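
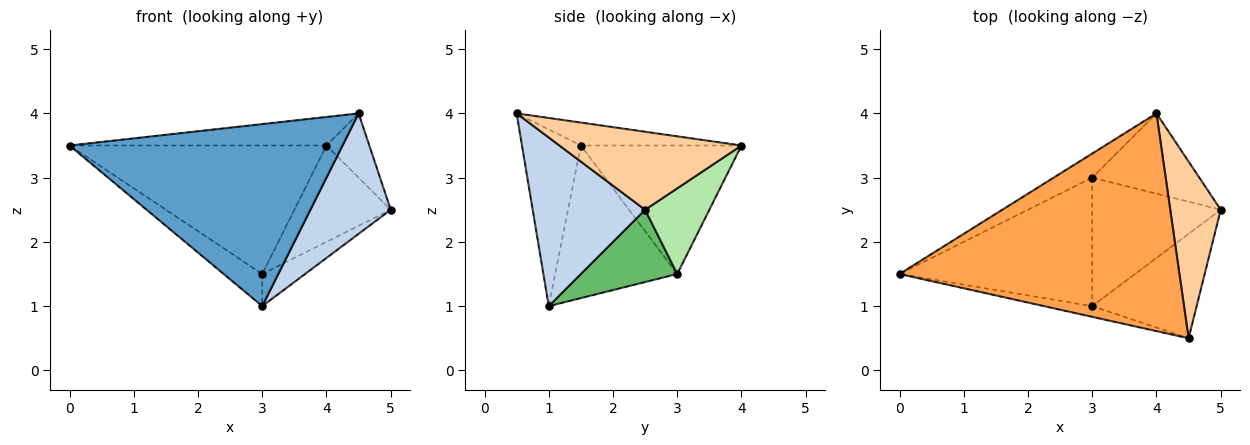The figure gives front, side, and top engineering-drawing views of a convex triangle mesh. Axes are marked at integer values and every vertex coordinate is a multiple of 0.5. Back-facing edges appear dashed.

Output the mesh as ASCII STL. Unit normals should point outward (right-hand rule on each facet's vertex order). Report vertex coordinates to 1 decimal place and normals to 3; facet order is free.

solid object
 facet normal -0.210 -0.976 -0.057
  outer loop
   vertex 3.0 1.0 1.0
   vertex 4.5 0.5 4.0
   vertex 0.0 1.5 3.5
  endloop
 endfacet
 facet normal 0.727 -0.519 -0.450
  outer loop
   vertex 3.0 1.0 1.0
   vertex 5.0 2.5 2.5
   vertex 4.5 0.5 4.0
  endloop
 endfacet
 facet normal -0.081 0.130 0.988
  outer loop
   vertex 4.0 4.0 3.5
   vertex 0.0 1.5 3.5
   vertex 4.5 0.5 4.0
  endloop
 endfacet
 facet normal 0.824 0.194 0.533
  outer loop
   vertex 4.0 4.0 3.5
   vertex 4.5 0.5 4.0
   vertex 5.0 2.5 2.5
  endloop
 endfacet
 facet normal 0.479 0.213 -0.852
  outer loop
   vertex 3.0 3.0 1.5
   vertex 5.0 2.5 2.5
   vertex 3.0 1.0 1.0
  endloop
 endfacet
 facet normal 0.456 0.684 -0.570
  outer loop
   vertex 3.0 3.0 1.5
   vertex 4.0 4.0 3.5
   vertex 5.0 2.5 2.5
  endloop
 endfacet
 facet normal -0.609 0.192 -0.769
  outer loop
   vertex 3.0 3.0 1.5
   vertex 3.0 1.0 1.0
   vertex 0.0 1.5 3.5
  endloop
 endfacet
 facet normal -0.523 0.837 -0.157
  outer loop
   vertex 3.0 3.0 1.5
   vertex 0.0 1.5 3.5
   vertex 4.0 4.0 3.5
  endloop
 endfacet
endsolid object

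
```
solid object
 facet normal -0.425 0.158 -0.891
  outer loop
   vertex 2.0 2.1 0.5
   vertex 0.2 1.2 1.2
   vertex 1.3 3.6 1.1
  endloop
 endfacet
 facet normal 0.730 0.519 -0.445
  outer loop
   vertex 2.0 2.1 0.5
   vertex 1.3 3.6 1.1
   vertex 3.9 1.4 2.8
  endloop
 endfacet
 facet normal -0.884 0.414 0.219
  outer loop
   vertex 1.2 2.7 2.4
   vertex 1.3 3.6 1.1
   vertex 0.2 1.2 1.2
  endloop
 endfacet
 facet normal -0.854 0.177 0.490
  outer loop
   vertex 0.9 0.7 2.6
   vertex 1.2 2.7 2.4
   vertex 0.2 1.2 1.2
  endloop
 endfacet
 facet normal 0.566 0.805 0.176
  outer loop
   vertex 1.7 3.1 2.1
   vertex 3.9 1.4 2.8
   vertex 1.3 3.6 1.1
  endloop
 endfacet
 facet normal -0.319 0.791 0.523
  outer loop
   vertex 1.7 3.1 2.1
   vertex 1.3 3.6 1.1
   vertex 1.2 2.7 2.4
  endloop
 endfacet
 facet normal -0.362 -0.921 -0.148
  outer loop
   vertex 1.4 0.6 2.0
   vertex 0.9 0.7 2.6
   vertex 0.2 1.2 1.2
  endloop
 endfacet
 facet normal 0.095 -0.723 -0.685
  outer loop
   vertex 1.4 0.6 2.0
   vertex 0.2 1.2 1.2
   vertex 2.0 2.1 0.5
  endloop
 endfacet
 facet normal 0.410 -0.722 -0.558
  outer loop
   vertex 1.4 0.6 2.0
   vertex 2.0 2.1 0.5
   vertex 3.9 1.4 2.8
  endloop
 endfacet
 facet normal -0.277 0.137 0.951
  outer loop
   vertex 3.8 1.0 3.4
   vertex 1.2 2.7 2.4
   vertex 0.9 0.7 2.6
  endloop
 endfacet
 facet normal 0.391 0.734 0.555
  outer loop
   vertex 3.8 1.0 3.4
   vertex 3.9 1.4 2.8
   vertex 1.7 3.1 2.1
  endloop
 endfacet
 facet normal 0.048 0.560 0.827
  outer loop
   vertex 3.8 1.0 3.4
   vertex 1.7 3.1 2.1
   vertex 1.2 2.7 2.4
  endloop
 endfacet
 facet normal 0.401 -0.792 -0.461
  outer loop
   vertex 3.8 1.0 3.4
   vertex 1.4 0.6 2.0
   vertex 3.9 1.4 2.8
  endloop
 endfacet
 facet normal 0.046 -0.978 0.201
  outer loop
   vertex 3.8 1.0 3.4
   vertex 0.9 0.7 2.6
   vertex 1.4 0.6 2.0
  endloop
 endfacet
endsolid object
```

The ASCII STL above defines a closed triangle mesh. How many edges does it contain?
21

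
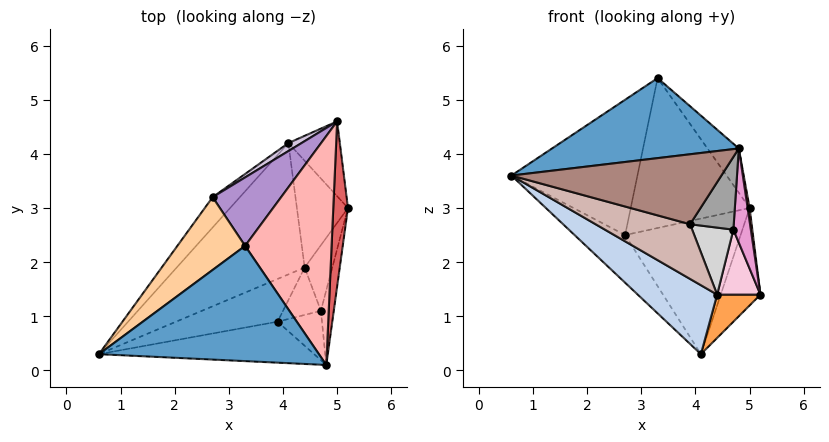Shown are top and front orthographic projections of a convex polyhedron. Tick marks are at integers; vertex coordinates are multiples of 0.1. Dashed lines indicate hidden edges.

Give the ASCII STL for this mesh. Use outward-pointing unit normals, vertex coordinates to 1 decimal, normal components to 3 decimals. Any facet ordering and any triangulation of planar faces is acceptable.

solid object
 facet normal -0.124 -0.566 0.815
  outer loop
   vertex 3.3 2.3 5.4
   vertex 0.6 0.3 3.6
   vertex 4.8 0.1 4.1
  endloop
 endfacet
 facet normal -0.302 -0.443 -0.844
  outer loop
   vertex 4.4 1.9 1.4
   vertex 0.6 0.3 3.6
   vertex 4.1 4.2 0.3
  endloop
 endfacet
 facet normal 0.459 -0.334 -0.823
  outer loop
   vertex 4.4 1.9 1.4
   vertex 4.1 4.2 0.3
   vertex 5.2 3.0 1.4
  endloop
 endfacet
 facet normal -0.696 0.633 0.340
  outer loop
   vertex 2.7 3.2 2.5
   vertex 0.6 0.3 3.6
   vertex 3.3 2.3 5.4
  endloop
 endfacet
 facet normal -0.823 0.480 -0.305
  outer loop
   vertex 2.7 3.2 2.5
   vertex 4.1 4.2 0.3
   vertex 0.6 0.3 3.6
  endloop
 endfacet
 facet normal 0.828 0.445 -0.342
  outer loop
   vertex 5.0 4.6 3.0
   vertex 5.2 3.0 1.4
   vertex 4.1 4.2 0.3
  endloop
 endfacet
 facet normal 0.991 -0.011 0.135
  outer loop
   vertex 5.0 4.6 3.0
   vertex 4.8 0.1 4.1
   vertex 5.2 3.0 1.4
  endloop
 endfacet
 facet normal 0.749 0.126 0.651
  outer loop
   vertex 5.0 4.6 3.0
   vertex 3.3 2.3 5.4
   vertex 4.8 0.1 4.1
  endloop
 endfacet
 facet normal -0.541 0.765 0.349
  outer loop
   vertex 5.0 4.6 3.0
   vertex 2.7 3.2 2.5
   vertex 3.3 2.3 5.4
  endloop
 endfacet
 facet normal -0.527 0.848 0.050
  outer loop
   vertex 5.0 4.6 3.0
   vertex 4.1 4.2 0.3
   vertex 2.7 3.2 2.5
  endloop
 endfacet
 facet normal 0.019 -0.863 -0.505
  outer loop
   vertex 3.9 0.9 2.7
   vertex 4.8 0.1 4.1
   vertex 0.6 0.3 3.6
  endloop
 endfacet
 facet normal -0.025 -0.788 -0.615
  outer loop
   vertex 3.9 0.9 2.7
   vertex 0.6 0.3 3.6
   vertex 4.4 1.9 1.4
  endloop
 endfacet
 facet normal 0.830 -0.437 -0.347
  outer loop
   vertex 4.7 1.1 2.6
   vertex 5.2 3.0 1.4
   vertex 4.8 0.1 4.1
  endloop
 endfacet
 facet normal 0.695 -0.506 -0.511
  outer loop
   vertex 4.7 1.1 2.6
   vertex 4.4 1.9 1.4
   vertex 5.2 3.0 1.4
  endloop
 endfacet
 facet normal 0.136 -0.820 -0.556
  outer loop
   vertex 4.7 1.1 2.6
   vertex 4.8 0.1 4.1
   vertex 3.9 0.9 2.7
  endloop
 endfacet
 facet normal 0.131 -0.809 -0.572
  outer loop
   vertex 4.7 1.1 2.6
   vertex 3.9 0.9 2.7
   vertex 4.4 1.9 1.4
  endloop
 endfacet
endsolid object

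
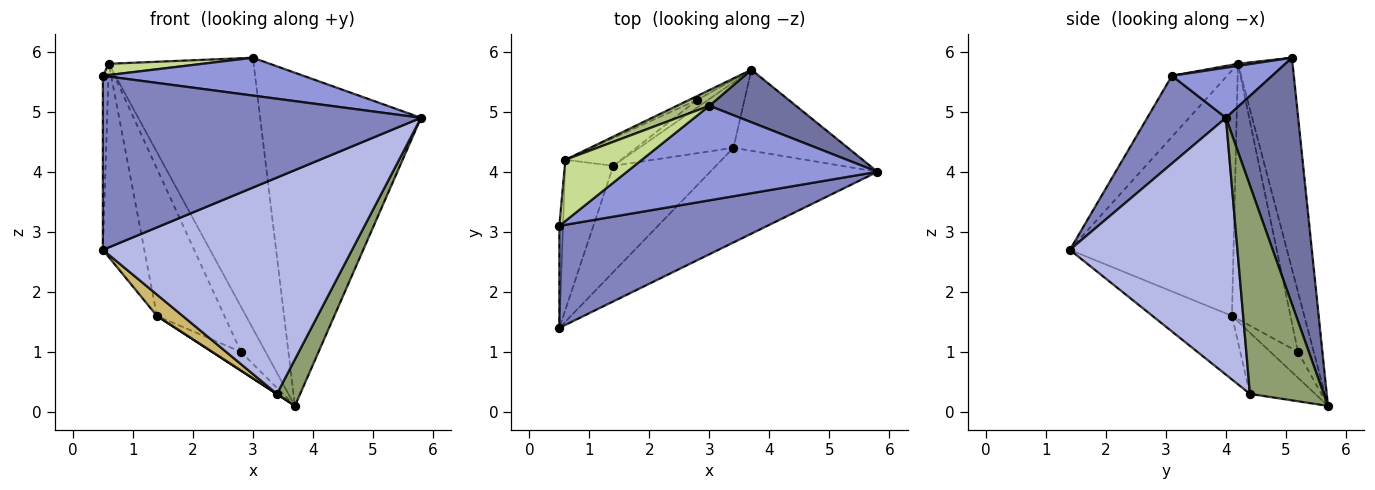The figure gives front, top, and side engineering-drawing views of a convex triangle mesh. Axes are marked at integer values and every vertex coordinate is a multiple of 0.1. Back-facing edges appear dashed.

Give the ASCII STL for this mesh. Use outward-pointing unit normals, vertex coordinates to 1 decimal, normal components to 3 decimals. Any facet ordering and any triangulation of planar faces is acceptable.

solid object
 facet normal 0.406 0.903 0.142
  outer loop
   vertex 3.0 5.1 5.9
   vertex 5.8 4.0 4.9
   vertex 3.7 5.7 0.1
  endloop
 endfacet
 facet normal 0.209 -0.844 0.495
  outer loop
   vertex 0.5 3.1 5.6
   vertex 0.5 1.4 2.7
   vertex 5.8 4.0 4.9
  endloop
 endfacet
 facet normal 0.183 -0.365 0.913
  outer loop
   vertex 0.5 3.1 5.6
   vertex 5.8 4.0 4.9
   vertex 3.0 5.1 5.9
  endloop
 endfacet
 facet normal 0.524 -0.780 -0.341
  outer loop
   vertex 3.4 4.4 0.3
   vertex 5.8 4.0 4.9
   vertex 0.5 1.4 2.7
  endloop
 endfacet
 facet normal 0.845 -0.266 -0.464
  outer loop
   vertex 3.4 4.4 0.3
   vertex 3.7 5.7 0.1
   vertex 5.8 4.0 4.9
  endloop
 endfacet
 facet normal -0.353 0.934 0.054
  outer loop
   vertex 0.6 4.2 5.8
   vertex 3.0 5.1 5.9
   vertex 3.7 5.7 0.1
  endloop
 endfacet
 facet normal 0.027 -0.181 0.983
  outer loop
   vertex 0.6 4.2 5.8
   vertex 0.5 3.1 5.6
   vertex 3.0 5.1 5.9
  endloop
 endfacet
 facet normal -0.993 0.101 -0.059
  outer loop
   vertex 0.6 4.2 5.8
   vertex 0.5 1.4 2.7
   vertex 0.5 3.1 5.6
  endloop
 endfacet
 facet normal -0.952 0.241 -0.187
  outer loop
   vertex 1.4 4.1 1.6
   vertex 0.5 1.4 2.7
   vertex 0.6 4.2 5.8
  endloop
 endfacet
 facet normal -0.519 -0.168 -0.838
  outer loop
   vertex 1.4 4.1 1.6
   vertex 3.4 4.4 0.3
   vertex 0.5 1.4 2.7
  endloop
 endfacet
 facet normal -0.545 -0.003 -0.839
  outer loop
   vertex 1.4 4.1 1.6
   vertex 3.7 5.7 0.1
   vertex 3.4 4.4 0.3
  endloop
 endfacet
 facet normal -0.538 0.840 -0.072
  outer loop
   vertex 2.8 5.2 1.0
   vertex 0.6 4.2 5.8
   vertex 3.7 5.7 0.1
  endloop
 endfacet
 facet normal -0.664 0.693 -0.279
  outer loop
   vertex 2.8 5.2 1.0
   vertex 3.7 5.7 0.1
   vertex 1.4 4.1 1.6
  endloop
 endfacet
 facet normal -0.648 0.748 -0.141
  outer loop
   vertex 2.8 5.2 1.0
   vertex 1.4 4.1 1.6
   vertex 0.6 4.2 5.8
  endloop
 endfacet
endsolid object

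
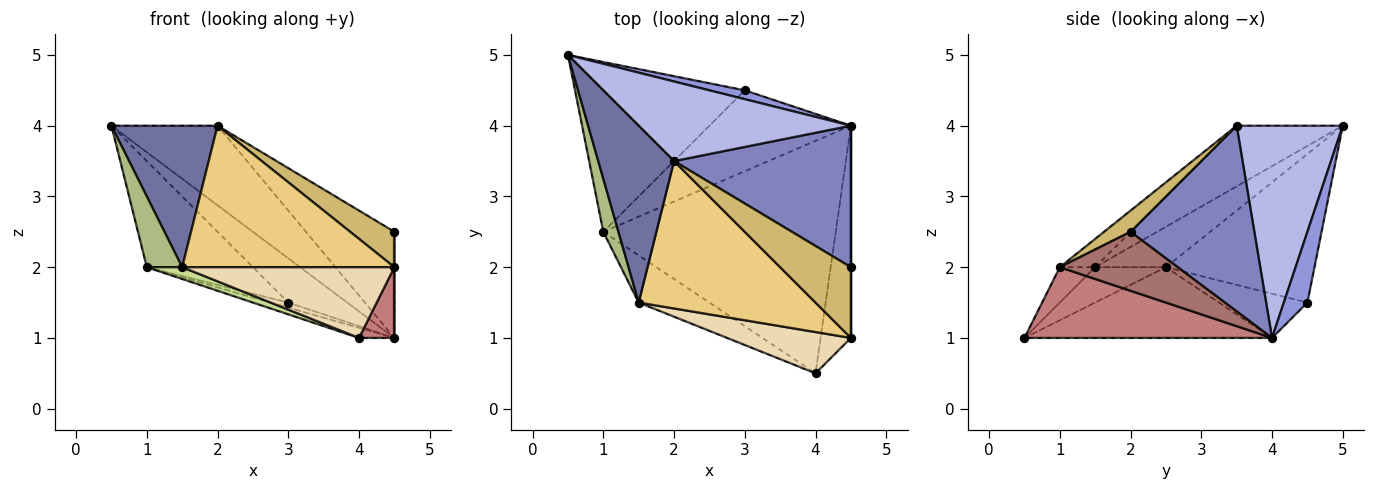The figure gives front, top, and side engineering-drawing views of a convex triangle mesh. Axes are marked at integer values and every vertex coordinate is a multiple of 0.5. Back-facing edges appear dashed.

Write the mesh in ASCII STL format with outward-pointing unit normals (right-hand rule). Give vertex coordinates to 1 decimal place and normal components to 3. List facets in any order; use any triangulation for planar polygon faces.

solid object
 facet normal -0.530 -0.530 0.662
  outer loop
   vertex 1.5 1.5 2.0
   vertex 2.0 3.5 4.0
   vertex 0.5 5.0 4.0
  endloop
 endfacet
 facet normal 0.643 0.459 0.613
  outer loop
   vertex 4.5 4.0 1.0
   vertex 2.0 3.5 4.0
   vertex 4.5 2.0 2.5
  endloop
 endfacet
 facet normal 0.365 0.913 0.183
  outer loop
   vertex 4.5 4.0 1.0
   vertex 3.0 4.5 1.5
   vertex 0.5 5.0 4.0
  endloop
 endfacet
 facet normal 0.577 0.577 0.577
  outer loop
   vertex 4.5 4.0 1.0
   vertex 0.5 5.0 4.0
   vertex 2.0 3.5 4.0
  endloop
 endfacet
 facet normal -0.596 0.426 -0.681
  outer loop
   vertex 1.0 2.5 2.0
   vertex 0.5 5.0 4.0
   vertex 3.0 4.5 1.5
  endloop
 endfacet
 facet normal -0.848 -0.424 0.318
  outer loop
   vertex 1.0 2.5 2.0
   vertex 1.5 1.5 2.0
   vertex 0.5 5.0 4.0
  endloop
 endfacet
 facet normal -0.436 -0.218 -0.873
  outer loop
   vertex 1.0 2.5 2.0
   vertex 4.0 0.5 1.0
   vertex 1.5 1.5 2.0
  endloop
 endfacet
 facet normal -0.291 0.042 -0.956
  outer loop
   vertex 1.0 2.5 2.0
   vertex 4.5 4.0 1.0
   vertex 4.0 0.5 1.0
  endloop
 endfacet
 facet normal -0.298 0.060 -0.953
  outer loop
   vertex 1.0 2.5 2.0
   vertex 3.0 4.5 1.5
   vertex 4.5 4.0 1.0
  endloop
 endfacet
 facet normal 0.259 -0.432 0.864
  outer loop
   vertex 4.5 1.0 2.0
   vertex 4.5 2.0 2.5
   vertex 2.0 3.5 4.0
  endloop
 endfacet
 facet normal -0.115 -0.688 0.717
  outer loop
   vertex 4.5 1.0 2.0
   vertex 2.0 3.5 4.0
   vertex 1.5 1.5 2.0
  endloop
 endfacet
 facet normal -0.142 -0.855 0.499
  outer loop
   vertex 4.5 1.0 2.0
   vertex 1.5 1.5 2.0
   vertex 4.0 0.5 1.0
  endloop
 endfacet
 facet normal 1.000 0.000 0.000
  outer loop
   vertex 4.5 1.0 2.0
   vertex 4.5 4.0 1.0
   vertex 4.5 2.0 2.5
  endloop
 endfacet
 facet normal 0.911 -0.130 -0.391
  outer loop
   vertex 4.5 1.0 2.0
   vertex 4.0 0.5 1.0
   vertex 4.5 4.0 1.0
  endloop
 endfacet
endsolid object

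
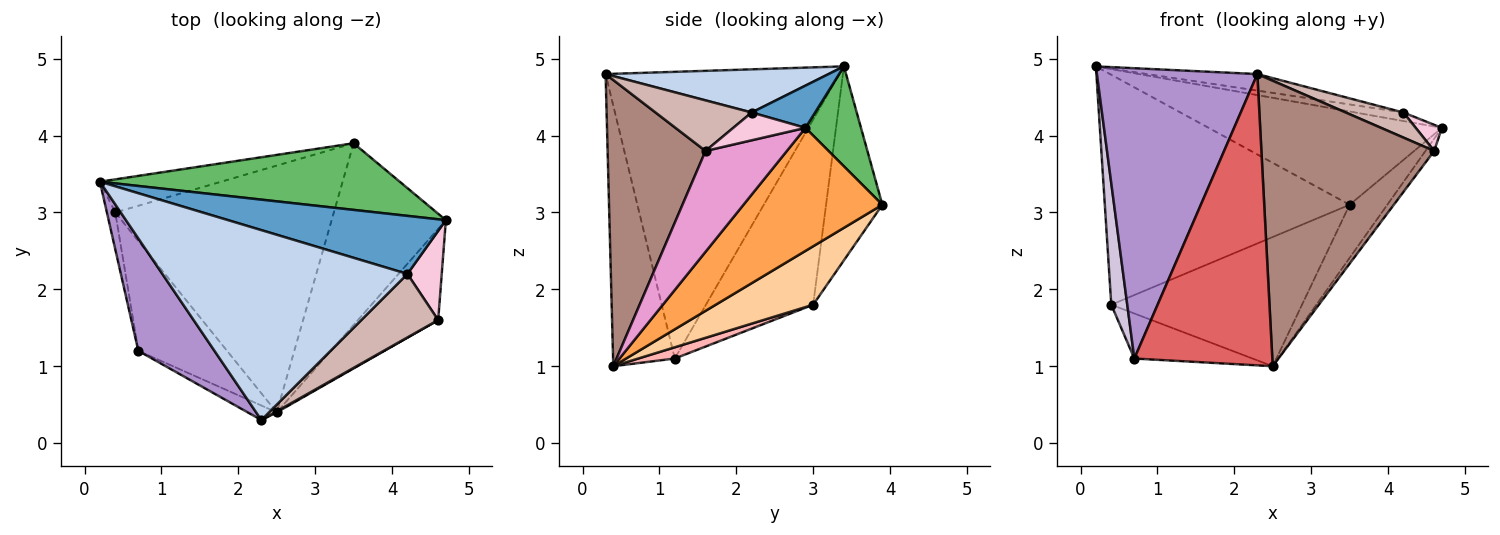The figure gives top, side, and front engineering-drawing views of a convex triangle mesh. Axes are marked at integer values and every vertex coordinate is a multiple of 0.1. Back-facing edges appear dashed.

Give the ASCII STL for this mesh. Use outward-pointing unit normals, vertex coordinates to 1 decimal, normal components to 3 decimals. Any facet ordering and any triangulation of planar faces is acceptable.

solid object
 facet normal 0.189 0.143 0.972
  outer loop
   vertex 4.2 2.2 4.3
   vertex 4.7 2.9 4.1
   vertex 0.2 3.4 4.9
  endloop
 endfacet
 facet normal 0.173 0.085 0.981
  outer loop
   vertex 4.2 2.2 4.3
   vertex 0.2 3.4 4.9
   vertex 2.3 0.3 4.8
  endloop
 endfacet
 facet normal 0.719 0.195 -0.667
  outer loop
   vertex 3.5 3.9 3.1
   vertex 4.7 2.9 4.1
   vertex 2.5 0.4 1.0
  endloop
 endfacet
 facet normal 0.230 0.451 -0.862
  outer loop
   vertex 3.5 3.9 3.1
   vertex 2.5 0.4 1.0
   vertex 0.4 3.0 1.8
  endloop
 endfacet
 facet normal 0.190 0.799 0.571
  outer loop
   vertex 3.5 3.9 3.1
   vertex 0.2 3.4 4.9
   vertex 4.7 2.9 4.1
  endloop
 endfacet
 facet normal -0.222 0.965 -0.139
  outer loop
   vertex 3.5 3.9 3.1
   vertex 0.4 3.0 1.8
   vertex 0.2 3.4 4.9
  endloop
 endfacet
 facet normal -0.408 -0.912 -0.045
  outer loop
   vertex 0.7 1.2 1.1
   vertex 2.5 0.4 1.0
   vertex 2.3 0.3 4.8
  endloop
 endfacet
 facet normal 0.116 0.377 -0.919
  outer loop
   vertex 0.7 1.2 1.1
   vertex 0.4 3.0 1.8
   vertex 2.5 0.4 1.0
  endloop
 endfacet
 facet normal -0.806 -0.553 0.214
  outer loop
   vertex 0.7 1.2 1.1
   vertex 2.3 0.3 4.8
   vertex 0.2 3.4 4.9
  endloop
 endfacet
 facet normal -0.988 -0.147 -0.045
  outer loop
   vertex 0.7 1.2 1.1
   vertex 0.2 3.4 4.9
   vertex 0.4 3.0 1.8
  endloop
 endfacet
 facet normal 0.493 -0.870 0.003
  outer loop
   vertex 4.6 1.6 3.8
   vertex 2.3 0.3 4.8
   vertex 2.5 0.4 1.0
  endloop
 endfacet
 facet normal 0.522 -0.313 0.793
  outer loop
   vertex 4.6 1.6 3.8
   vertex 4.2 2.2 4.3
   vertex 2.3 0.3 4.8
  endloop
 endfacet
 facet normal 0.780 0.083 -0.620
  outer loop
   vertex 4.6 1.6 3.8
   vertex 2.5 0.4 1.0
   vertex 4.7 2.9 4.1
  endloop
 endfacet
 facet normal 0.614 -0.222 0.758
  outer loop
   vertex 4.6 1.6 3.8
   vertex 4.7 2.9 4.1
   vertex 4.2 2.2 4.3
  endloop
 endfacet
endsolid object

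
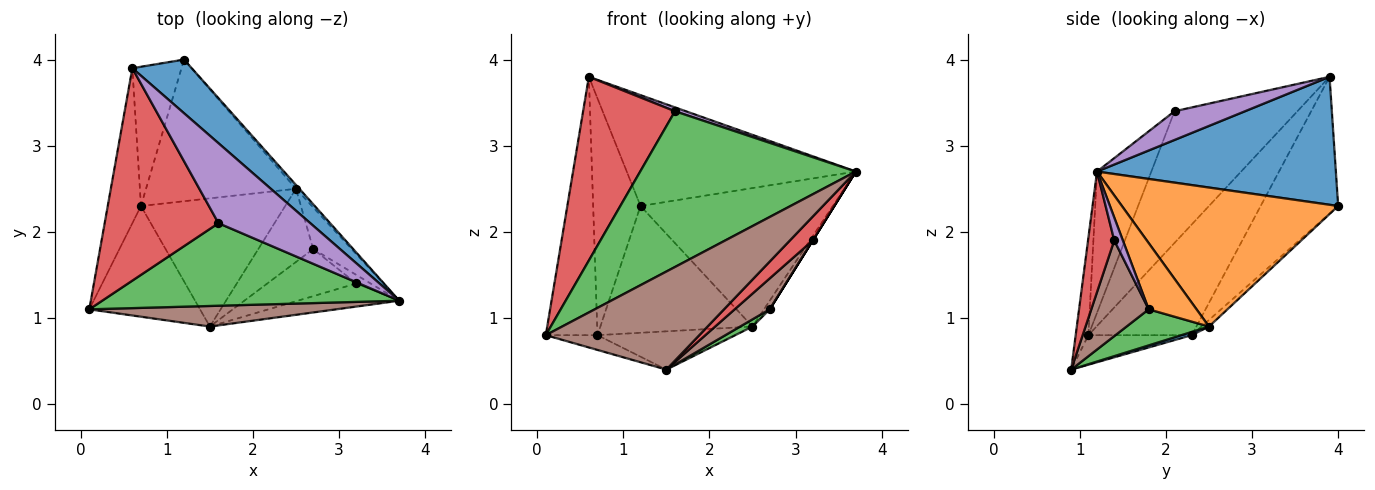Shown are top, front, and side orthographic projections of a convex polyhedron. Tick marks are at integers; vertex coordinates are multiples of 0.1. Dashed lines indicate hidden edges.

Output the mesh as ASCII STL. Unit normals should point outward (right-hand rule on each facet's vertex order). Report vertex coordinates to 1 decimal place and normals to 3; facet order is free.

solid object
 facet normal 0.684 0.656 0.318
  outer loop
   vertex 0.6 3.9 3.8
   vertex 3.7 1.2 2.7
   vertex 1.2 4.0 2.3
  endloop
 endfacet
 facet normal 0.747 0.664 -0.018
  outer loop
   vertex 2.5 2.5 0.9
   vertex 1.2 4.0 2.3
   vertex 3.7 1.2 2.7
  endloop
 endfacet
 facet normal -0.217 -0.862 0.457
  outer loop
   vertex 1.6 2.1 3.4
   vertex 0.1 1.1 0.8
   vertex 3.7 1.2 2.7
  endloop
 endfacet
 facet normal -0.658 -0.492 0.569
  outer loop
   vertex 1.6 2.1 3.4
   vertex 0.6 3.9 3.8
   vertex 0.1 1.1 0.8
  endloop
 endfacet
 facet normal 0.298 -0.046 0.953
  outer loop
   vertex 1.6 2.1 3.4
   vertex 3.7 1.2 2.7
   vertex 0.6 3.9 3.8
  endloop
 endfacet
 facet normal -0.081 -0.975 0.205
  outer loop
   vertex 1.5 0.9 0.4
   vertex 3.7 1.2 2.7
   vertex 0.1 1.1 0.8
  endloop
 endfacet
 facet normal -0.033 0.667 -0.745
  outer loop
   vertex 0.7 2.3 0.8
   vertex 1.2 4.0 2.3
   vertex 2.5 2.5 0.9
  endloop
 endfacet
 facet normal -0.864 0.432 -0.259
  outer loop
   vertex 0.7 2.3 0.8
   vertex 0.1 1.1 0.8
   vertex 0.6 3.9 3.8
  endloop
 endfacet
 facet normal -0.816 0.499 -0.293
  outer loop
   vertex 0.7 2.3 0.8
   vertex 0.6 3.9 3.8
   vertex 1.2 4.0 2.3
  endloop
 endfacet
 facet normal -0.256 0.128 -0.958
  outer loop
   vertex 0.7 2.3 0.8
   vertex 1.5 0.9 0.4
   vertex 0.1 1.1 0.8
  endloop
 endfacet
 facet normal 0.021 0.286 -0.958
  outer loop
   vertex 0.7 2.3 0.8
   vertex 2.5 2.5 0.9
   vertex 1.5 0.9 0.4
  endloop
 endfacet
 facet normal 0.860 0.103 -0.499
  outer loop
   vertex 2.7 1.8 1.1
   vertex 2.5 2.5 0.9
   vertex 3.7 1.2 2.7
  endloop
 endfacet
 facet normal 0.547 -0.082 -0.833
  outer loop
   vertex 2.7 1.8 1.1
   vertex 1.5 0.9 0.4
   vertex 2.5 2.5 0.9
  endloop
 endfacet
 facet normal 0.636 -0.554 -0.536
  outer loop
   vertex 3.2 1.4 1.9
   vertex 3.7 1.2 2.7
   vertex 1.5 0.9 0.4
  endloop
 endfacet
 facet normal 0.848 0.000 -0.530
  outer loop
   vertex 3.2 1.4 1.9
   vertex 2.7 1.8 1.1
   vertex 3.7 1.2 2.7
  endloop
 endfacet
 facet normal 0.669 -0.408 -0.622
  outer loop
   vertex 3.2 1.4 1.9
   vertex 1.5 0.9 0.4
   vertex 2.7 1.8 1.1
  endloop
 endfacet
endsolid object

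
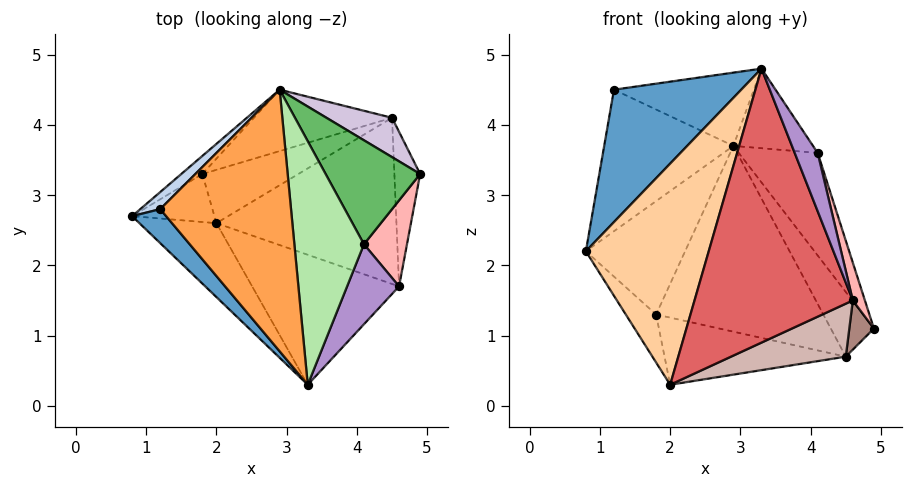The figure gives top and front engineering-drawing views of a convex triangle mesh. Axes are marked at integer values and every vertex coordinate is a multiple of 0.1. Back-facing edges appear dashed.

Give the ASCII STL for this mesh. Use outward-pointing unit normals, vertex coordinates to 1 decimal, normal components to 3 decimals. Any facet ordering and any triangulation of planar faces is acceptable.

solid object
 facet normal -0.765 -0.624 0.160
  outer loop
   vertex 1.2 2.8 4.5
   vertex 0.8 2.7 2.2
   vertex 3.3 0.3 4.8
  endloop
 endfacet
 facet normal -0.684 0.725 0.087
  outer loop
   vertex 1.2 2.8 4.5
   vertex 2.9 4.5 3.7
   vertex 0.8 2.7 2.2
  endloop
 endfacet
 facet normal 0.180 0.265 0.947
  outer loop
   vertex 1.2 2.8 4.5
   vertex 3.3 0.3 4.8
   vertex 2.9 4.5 3.7
  endloop
 endfacet
 facet normal -0.502 -0.820 -0.274
  outer loop
   vertex 2.0 2.6 0.3
   vertex 3.3 0.3 4.8
   vertex 0.8 2.7 2.2
  endloop
 endfacet
 facet normal 0.803 0.419 0.424
  outer loop
   vertex 4.1 2.3 3.6
   vertex 4.9 3.3 1.1
   vertex 2.9 4.5 3.7
  endloop
 endfacet
 facet normal 0.544 0.261 0.797
  outer loop
   vertex 4.1 2.3 3.6
   vertex 2.9 4.5 3.7
   vertex 3.3 0.3 4.8
  endloop
 endfacet
 facet normal -0.114 -0.898 -0.426
  outer loop
   vertex 4.6 1.7 1.5
   vertex 3.3 0.3 4.8
   vertex 2.0 2.6 0.3
  endloop
 endfacet
 facet normal 0.959 -0.114 0.261
  outer loop
   vertex 4.6 1.7 1.5
   vertex 4.9 3.3 1.1
   vertex 4.1 2.3 3.6
  endloop
 endfacet
 facet normal 0.937 -0.206 0.282
  outer loop
   vertex 4.6 1.7 1.5
   vertex 4.1 2.3 3.6
   vertex 3.3 0.3 4.8
  endloop
 endfacet
 facet normal 0.765 0.550 0.335
  outer loop
   vertex 4.5 4.1 0.7
   vertex 2.9 4.5 3.7
   vertex 4.9 3.3 1.1
  endloop
 endfacet
 facet normal 0.327 -0.286 -0.900
  outer loop
   vertex 4.5 4.1 0.7
   vertex 4.9 3.3 1.1
   vertex 4.6 1.7 1.5
  endloop
 endfacet
 facet normal 0.317 -0.288 -0.904
  outer loop
   vertex 4.5 4.1 0.7
   vertex 4.6 1.7 1.5
   vertex 2.0 2.6 0.3
  endloop
 endfacet
 facet normal -0.331 0.896 -0.296
  outer loop
   vertex 1.8 3.3 1.3
   vertex 2.9 4.5 3.7
   vertex 4.5 4.1 0.7
  endloop
 endfacet
 facet normal -0.347 0.734 -0.583
  outer loop
   vertex 1.8 3.3 1.3
   vertex 4.5 4.1 0.7
   vertex 2.0 2.6 0.3
  endloop
 endfacet
 facet normal -0.592 0.796 -0.127
  outer loop
   vertex 1.8 3.3 1.3
   vertex 0.8 2.7 2.2
   vertex 2.9 4.5 3.7
  endloop
 endfacet
 facet normal -0.728 0.485 -0.485
  outer loop
   vertex 1.8 3.3 1.3
   vertex 2.0 2.6 0.3
   vertex 0.8 2.7 2.2
  endloop
 endfacet
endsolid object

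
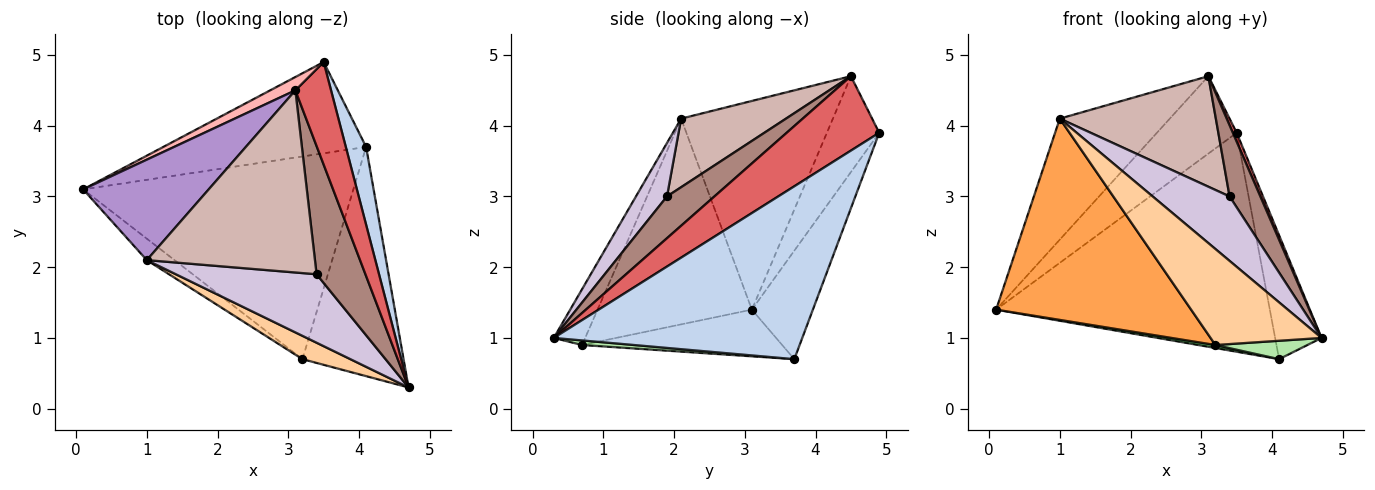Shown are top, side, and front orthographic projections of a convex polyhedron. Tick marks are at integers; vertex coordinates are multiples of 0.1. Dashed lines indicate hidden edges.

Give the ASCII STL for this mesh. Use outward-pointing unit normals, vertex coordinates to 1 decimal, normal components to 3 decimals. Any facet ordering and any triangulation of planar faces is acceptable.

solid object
 facet normal -0.202 0.904 -0.377
  outer loop
   vertex 4.1 3.7 0.7
   vertex 0.1 3.1 1.4
   vertex 3.5 4.9 3.9
  endloop
 endfacet
 facet normal 0.977 0.182 0.115
  outer loop
   vertex 4.1 3.7 0.7
   vertex 3.5 4.9 3.9
   vertex 4.7 0.3 1.0
  endloop
 endfacet
 facet normal -0.618 -0.781 -0.083
  outer loop
   vertex 3.2 0.7 0.9
   vertex 1.0 2.1 4.1
   vertex 0.1 3.1 1.4
  endloop
 endfacet
 facet normal -0.265 -0.937 0.228
  outer loop
   vertex 3.2 0.7 0.9
   vertex 4.7 0.3 1.0
   vertex 1.0 2.1 4.1
  endloop
 endfacet
 facet normal -0.170 -0.015 -0.985
  outer loop
   vertex 3.2 0.7 0.9
   vertex 0.1 3.1 1.4
   vertex 4.1 3.7 0.7
  endloop
 endfacet
 facet normal 0.045 -0.080 -0.996
  outer loop
   vertex 3.2 0.7 0.9
   vertex 4.1 3.7 0.7
   vertex 4.7 0.3 1.0
  endloop
 endfacet
 facet normal 0.901 -0.037 0.432
  outer loop
   vertex 3.1 4.5 4.7
   vertex 4.7 0.3 1.0
   vertex 3.5 4.9 3.9
  endloop
 endfacet
 facet normal -0.543 0.828 0.142
  outer loop
   vertex 3.1 4.5 4.7
   vertex 3.5 4.9 3.9
   vertex 0.1 3.1 1.4
  endloop
 endfacet
 facet normal -0.728 0.527 0.438
  outer loop
   vertex 3.1 4.5 4.7
   vertex 0.1 3.1 1.4
   vertex 1.0 2.1 4.1
  endloop
 endfacet
 facet normal 0.267 -0.661 0.702
  outer loop
   vertex 3.4 1.9 3.0
   vertex 1.0 2.1 4.1
   vertex 4.7 0.3 1.0
  endloop
 endfacet
 facet normal 0.599 -0.389 0.700
  outer loop
   vertex 3.4 1.9 3.0
   vertex 4.7 0.3 1.0
   vertex 3.1 4.5 4.7
  endloop
 endfacet
 facet normal 0.329 -0.490 0.807
  outer loop
   vertex 3.4 1.9 3.0
   vertex 3.1 4.5 4.7
   vertex 1.0 2.1 4.1
  endloop
 endfacet
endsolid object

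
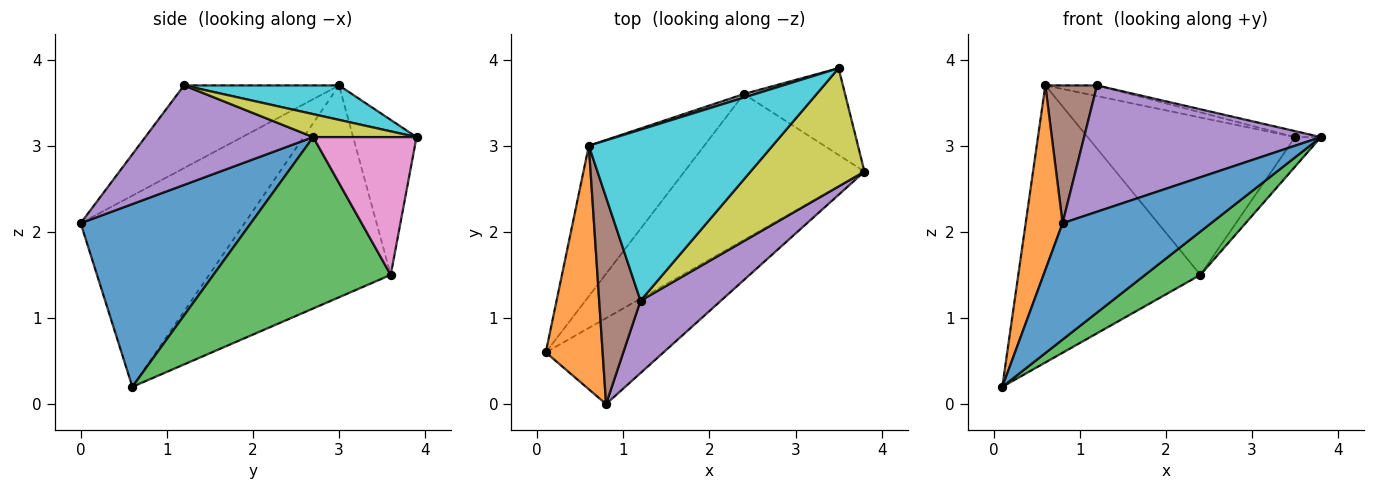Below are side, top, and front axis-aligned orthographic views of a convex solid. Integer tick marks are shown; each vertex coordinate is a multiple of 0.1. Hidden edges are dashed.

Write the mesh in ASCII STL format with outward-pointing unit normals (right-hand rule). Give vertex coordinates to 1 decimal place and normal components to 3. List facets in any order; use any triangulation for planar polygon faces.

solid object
 facet normal 0.678 -0.592 -0.437
  outer loop
   vertex 0.8 0.0 2.1
   vertex 0.1 0.6 0.2
   vertex 3.8 2.7 3.1
  endloop
 endfacet
 facet normal -0.937 -0.211 0.279
  outer loop
   vertex 0.8 0.0 2.1
   vertex 0.6 3.0 3.7
   vertex 0.1 0.6 0.2
  endloop
 endfacet
 facet normal 0.674 -0.210 -0.708
  outer loop
   vertex 2.4 3.6 1.5
   vertex 3.8 2.7 3.1
   vertex 0.1 0.6 0.2
  endloop
 endfacet
 facet normal -0.659 0.661 -0.359
  outer loop
   vertex 2.4 3.6 1.5
   vertex 0.1 0.6 0.2
   vertex 0.6 3.0 3.7
  endloop
 endfacet
 facet normal 0.524 -0.739 0.423
  outer loop
   vertex 1.2 1.2 3.7
   vertex 0.8 0.0 2.1
   vertex 3.8 2.7 3.1
  endloop
 endfacet
 facet normal -0.857 -0.286 0.429
  outer loop
   vertex 1.2 1.2 3.7
   vertex 0.6 3.0 3.7
   vertex 0.8 0.0 2.1
  endloop
 endfacet
 facet normal 0.790 0.198 -0.580
  outer loop
   vertex 3.5 3.9 3.1
   vertex 3.8 2.7 3.1
   vertex 2.4 3.6 1.5
  endloop
 endfacet
 facet normal -0.292 0.956 0.022
  outer loop
   vertex 3.5 3.9 3.1
   vertex 2.4 3.6 1.5
   vertex 0.6 3.0 3.7
  endloop
 endfacet
 facet normal 0.197 0.049 0.979
  outer loop
   vertex 3.5 3.9 3.1
   vertex 1.2 1.2 3.7
   vertex 3.8 2.7 3.1
  endloop
 endfacet
 facet normal 0.184 0.061 0.981
  outer loop
   vertex 3.5 3.9 3.1
   vertex 0.6 3.0 3.7
   vertex 1.2 1.2 3.7
  endloop
 endfacet
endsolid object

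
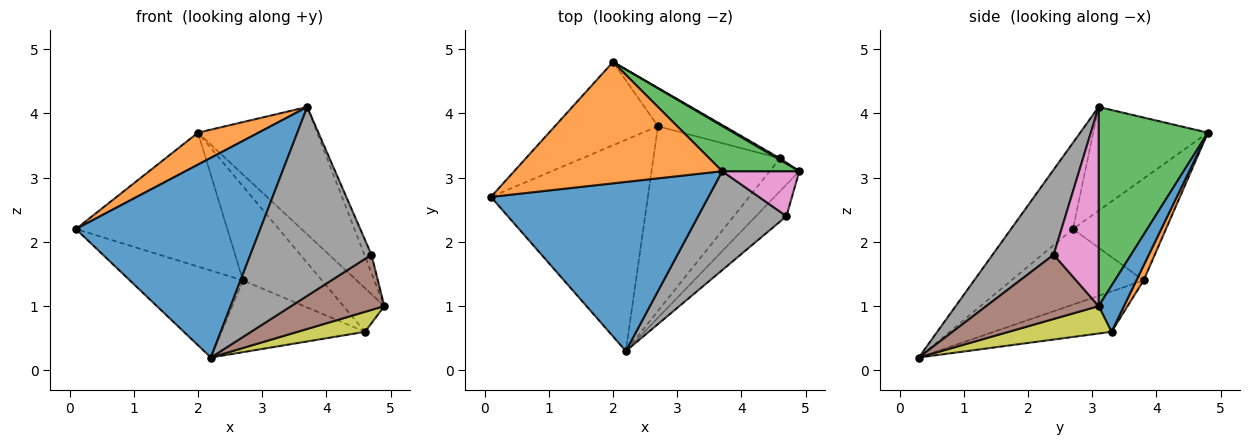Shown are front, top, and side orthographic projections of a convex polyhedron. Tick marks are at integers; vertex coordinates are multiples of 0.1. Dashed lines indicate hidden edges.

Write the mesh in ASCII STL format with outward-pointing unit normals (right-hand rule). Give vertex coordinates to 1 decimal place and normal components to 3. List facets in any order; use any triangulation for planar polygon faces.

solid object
 facet normal -0.248 -0.739 0.626
  outer loop
   vertex 3.7 3.1 4.1
   vertex 0.1 2.7 2.2
   vertex 2.2 0.3 0.2
  endloop
 endfacet
 facet normal -0.434 -0.229 0.871
  outer loop
   vertex 2.0 4.8 3.7
   vertex 0.1 2.7 2.2
   vertex 3.7 3.1 4.1
  endloop
 endfacet
 facet normal 0.654 0.713 0.253
  outer loop
   vertex 2.0 4.8 3.7
   vertex 3.7 3.1 4.1
   vertex 4.9 3.1 1.0
  endloop
 endfacet
 facet normal -0.407 0.348 -0.845
  outer loop
   vertex 2.7 3.8 1.4
   vertex 2.2 0.3 0.2
   vertex 0.1 2.7 2.2
  endloop
 endfacet
 facet normal -0.463 0.753 -0.468
  outer loop
   vertex 2.7 3.8 1.4
   vertex 0.1 2.7 2.2
   vertex 2.0 4.8 3.7
  endloop
 endfacet
 facet normal 0.723 -0.599 -0.344
  outer loop
   vertex 4.7 2.4 1.8
   vertex 2.2 0.3 0.2
   vertex 4.9 3.1 1.0
  endloop
 endfacet
 facet normal 0.923 0.145 0.357
  outer loop
   vertex 4.7 2.4 1.8
   vertex 4.9 3.1 1.0
   vertex 3.7 3.1 4.1
  endloop
 endfacet
 facet normal 0.408 -0.809 0.424
  outer loop
   vertex 4.7 2.4 1.8
   vertex 3.7 3.1 4.1
   vertex 2.2 0.3 0.2
  endloop
 endfacet
 facet normal 0.621 -0.408 -0.670
  outer loop
   vertex 4.6 3.3 0.6
   vertex 4.9 3.1 1.0
   vertex 2.2 0.3 0.2
  endloop
 endfacet
 facet normal -0.285 0.347 -0.894
  outer loop
   vertex 4.6 3.3 0.6
   vertex 2.2 0.3 0.2
   vertex 2.7 3.8 1.4
  endloop
 endfacet
 facet normal 0.526 0.850 0.030
  outer loop
   vertex 4.6 3.3 0.6
   vertex 2.0 4.8 3.7
   vertex 4.9 3.1 1.0
  endloop
 endfacet
 facet normal 0.085 0.923 -0.375
  outer loop
   vertex 4.6 3.3 0.6
   vertex 2.7 3.8 1.4
   vertex 2.0 4.8 3.7
  endloop
 endfacet
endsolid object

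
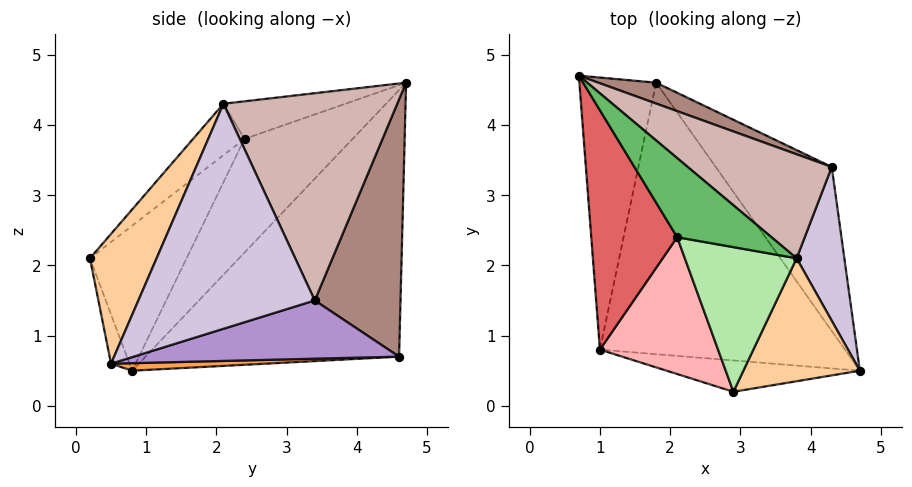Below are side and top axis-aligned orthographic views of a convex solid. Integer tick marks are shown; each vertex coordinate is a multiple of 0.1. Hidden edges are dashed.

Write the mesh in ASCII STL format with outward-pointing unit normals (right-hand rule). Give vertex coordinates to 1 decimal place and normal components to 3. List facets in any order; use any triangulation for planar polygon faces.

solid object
 facet normal -0.070 -0.959 -0.276
  outer loop
   vertex 2.9 0.2 2.1
   vertex 1.0 0.8 0.5
   vertex 4.7 0.5 0.6
  endloop
 endfacet
 facet normal -0.939 0.212 -0.270
  outer loop
   vertex 1.8 4.6 0.7
   vertex 1.0 0.8 0.5
   vertex 0.7 4.7 4.6
  endloop
 endfacet
 facet normal 0.031 0.046 -0.998
  outer loop
   vertex 1.8 4.6 0.7
   vertex 4.7 0.5 0.6
   vertex 1.0 0.8 0.5
  endloop
 endfacet
 facet normal 0.494 -0.748 0.444
  outer loop
   vertex 3.8 2.1 4.3
   vertex 2.9 0.2 2.1
   vertex 4.7 0.5 0.6
  endloop
 endfacet
 facet normal -0.324 -0.481 0.815
  outer loop
   vertex 2.1 2.4 3.8
   vertex 3.8 2.1 4.3
   vertex 0.7 4.7 4.6
  endloop
 endfacet
 facet normal -0.318 -0.649 0.691
  outer loop
   vertex 2.1 2.4 3.8
   vertex 2.9 0.2 2.1
   vertex 3.8 2.1 4.3
  endloop
 endfacet
 facet normal -0.655 -0.571 0.495
  outer loop
   vertex 2.1 2.4 3.8
   vertex 0.7 4.7 4.6
   vertex 1.0 0.8 0.5
  endloop
 endfacet
 facet normal -0.614 -0.610 0.501
  outer loop
   vertex 2.1 2.4 3.8
   vertex 1.0 0.8 0.5
   vertex 2.9 0.2 2.1
  endloop
 endfacet
 facet normal 0.425 0.321 -0.846
  outer loop
   vertex 4.3 3.4 1.5
   vertex 4.7 0.5 0.6
   vertex 1.8 4.6 0.7
  endloop
 endfacet
 facet normal 0.976 0.070 0.207
  outer loop
   vertex 4.3 3.4 1.5
   vertex 3.8 2.1 4.3
   vertex 4.7 0.5 0.6
  endloop
 endfacet
 facet normal 0.407 0.909 0.091
  outer loop
   vertex 4.3 3.4 1.5
   vertex 1.8 4.6 0.7
   vertex 0.7 4.7 4.6
  endloop
 endfacet
 facet normal 0.606 0.674 0.421
  outer loop
   vertex 4.3 3.4 1.5
   vertex 0.7 4.7 4.6
   vertex 3.8 2.1 4.3
  endloop
 endfacet
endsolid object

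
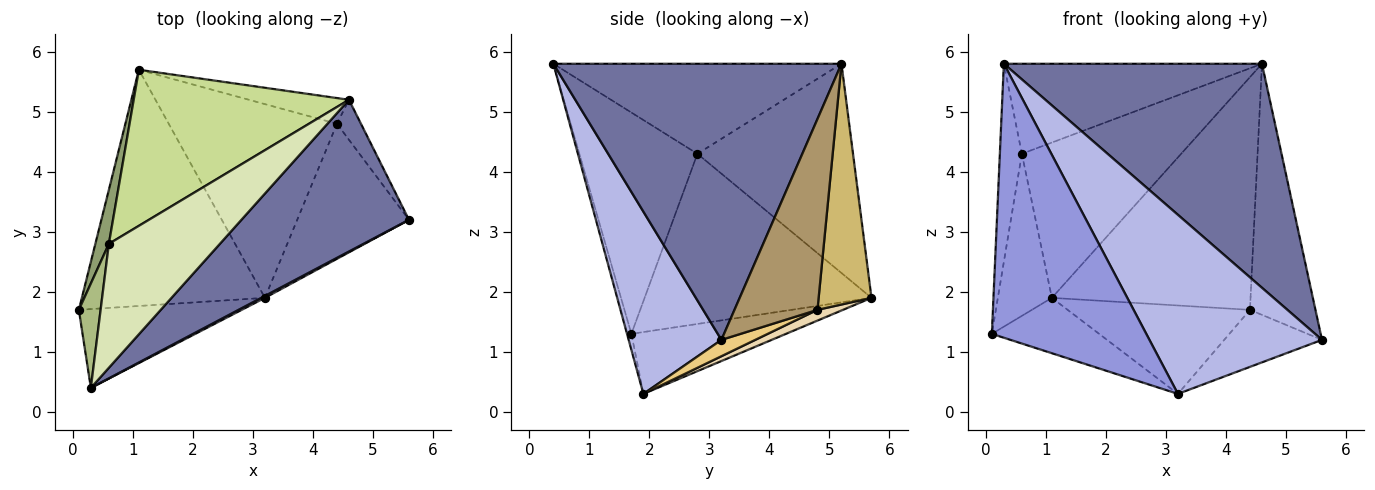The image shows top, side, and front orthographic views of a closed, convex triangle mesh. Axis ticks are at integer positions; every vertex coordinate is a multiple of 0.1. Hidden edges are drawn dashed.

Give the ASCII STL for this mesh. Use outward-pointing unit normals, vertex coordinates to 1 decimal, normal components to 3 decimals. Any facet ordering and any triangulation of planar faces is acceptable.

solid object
 facet normal 0.679 -0.608 0.412
  outer loop
   vertex 4.6 5.2 5.8
   vertex 0.3 0.4 5.8
   vertex 5.6 3.2 1.2
  endloop
 endfacet
 facet normal -0.312 0.217 -0.925
  outer loop
   vertex 3.2 1.9 0.3
   vertex 0.1 1.7 1.3
   vertex 1.1 5.7 1.9
  endloop
 endfacet
 facet normal -0.027 -0.961 -0.276
  outer loop
   vertex 3.2 1.9 0.3
   vertex 0.3 0.4 5.8
   vertex 0.1 1.7 1.3
  endloop
 endfacet
 facet normal 0.474 -0.881 0.009
  outer loop
   vertex 3.2 1.9 0.3
   vertex 5.6 3.2 1.2
   vertex 0.3 0.4 5.8
  endloop
 endfacet
 facet normal -0.970 0.231 0.077
  outer loop
   vertex 0.6 2.8 4.3
   vertex 1.1 5.7 1.9
   vertex 0.1 1.7 1.3
  endloop
 endfacet
 facet normal -0.979 0.182 0.096
  outer loop
   vertex 0.6 2.8 4.3
   vertex 0.1 1.7 1.3
   vertex 0.3 0.4 5.8
  endloop
 endfacet
 facet normal -0.567 0.581 0.584
  outer loop
   vertex 0.6 2.8 4.3
   vertex 4.6 5.2 5.8
   vertex 1.1 5.7 1.9
  endloop
 endfacet
 facet normal -0.549 0.491 0.677
  outer loop
   vertex 0.6 2.8 4.3
   vertex 0.3 0.4 5.8
   vertex 4.6 5.2 5.8
  endloop
 endfacet
 facet normal 0.781 0.617 -0.098
  outer loop
   vertex 4.4 4.8 1.7
   vertex 4.6 5.2 5.8
   vertex 5.6 3.2 1.2
  endloop
 endfacet
 facet normal 0.256 0.961 -0.106
  outer loop
   vertex 4.4 4.8 1.7
   vertex 1.1 5.7 1.9
   vertex 4.6 5.2 5.8
  endloop
 endfacet
 facet normal 0.134 0.385 -0.913
  outer loop
   vertex 4.4 4.8 1.7
   vertex 5.6 3.2 1.2
   vertex 3.2 1.9 0.3
  endloop
 endfacet
 facet normal 0.058 0.414 -0.908
  outer loop
   vertex 4.4 4.8 1.7
   vertex 3.2 1.9 0.3
   vertex 1.1 5.7 1.9
  endloop
 endfacet
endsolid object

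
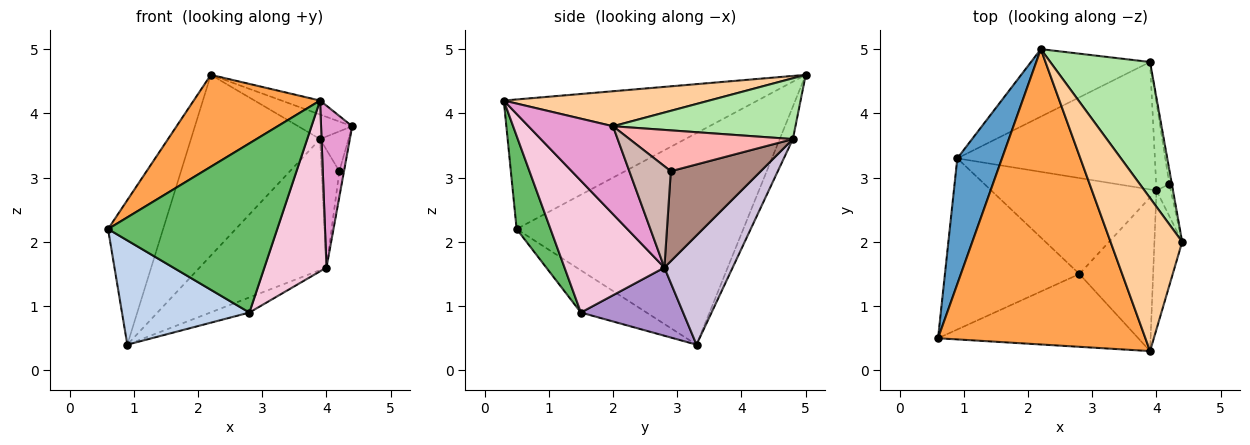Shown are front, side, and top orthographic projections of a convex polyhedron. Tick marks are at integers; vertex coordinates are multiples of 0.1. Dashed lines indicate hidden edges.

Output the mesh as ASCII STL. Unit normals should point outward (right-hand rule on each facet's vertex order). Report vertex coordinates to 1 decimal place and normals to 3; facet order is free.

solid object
 facet normal -0.952 0.231 0.201
  outer loop
   vertex 0.9 3.3 0.4
   vertex 0.6 0.5 2.2
   vertex 2.2 5.0 4.6
  endloop
 endfacet
 facet normal -0.259 -0.503 -0.825
  outer loop
   vertex 2.8 1.5 0.9
   vertex 0.6 0.5 2.2
   vertex 0.9 3.3 0.4
  endloop
 endfacet
 facet normal -0.512 -0.255 0.820
  outer loop
   vertex 3.9 0.3 4.2
   vertex 2.2 5.0 4.6
   vertex 0.6 0.5 2.2
  endloop
 endfacet
 facet normal 0.437 0.082 0.895
  outer loop
   vertex 3.9 0.3 4.2
   vertex 4.4 2.0 3.8
   vertex 2.2 5.0 4.6
  endloop
 endfacet
 facet normal 0.181 -0.903 -0.389
  outer loop
   vertex 3.9 0.3 4.2
   vertex 0.6 0.5 2.2
   vertex 2.8 1.5 0.9
  endloop
 endfacet
 facet normal 0.514 0.152 0.844
  outer loop
   vertex 3.9 4.8 3.6
   vertex 2.2 5.0 4.6
   vertex 4.4 2.0 3.8
  endloop
 endfacet
 facet normal -0.095 0.933 -0.348
  outer loop
   vertex 3.9 4.8 3.6
   vertex 0.9 3.3 0.4
   vertex 2.2 5.0 4.6
  endloop
 endfacet
 facet normal 0.983 0.171 -0.061
  outer loop
   vertex 4.2 2.9 3.1
   vertex 3.9 4.8 3.6
   vertex 4.4 2.0 3.8
  endloop
 endfacet
 facet normal 0.377 0.144 -0.915
  outer loop
   vertex 4.0 2.8 1.6
   vertex 2.8 1.5 0.9
   vertex 0.9 3.3 0.4
  endloop
 endfacet
 facet normal 0.360 0.669 -0.651
  outer loop
   vertex 4.0 2.8 1.6
   vertex 0.9 3.3 0.4
   vertex 3.9 4.8 3.6
  endloop
 endfacet
 facet normal 0.971 0.191 -0.142
  outer loop
   vertex 4.0 2.8 1.6
   vertex 3.9 4.8 3.6
   vertex 4.2 2.9 3.1
  endloop
 endfacet
 facet normal 0.984 0.111 -0.139
  outer loop
   vertex 4.0 2.8 1.6
   vertex 4.2 2.9 3.1
   vertex 4.4 2.0 3.8
  endloop
 endfacet
 facet normal 0.900 -0.331 -0.284
  outer loop
   vertex 4.0 2.8 1.6
   vertex 4.4 2.0 3.8
   vertex 3.9 0.3 4.2
  endloop
 endfacet
 facet normal 0.767 -0.477 -0.429
  outer loop
   vertex 4.0 2.8 1.6
   vertex 3.9 0.3 4.2
   vertex 2.8 1.5 0.9
  endloop
 endfacet
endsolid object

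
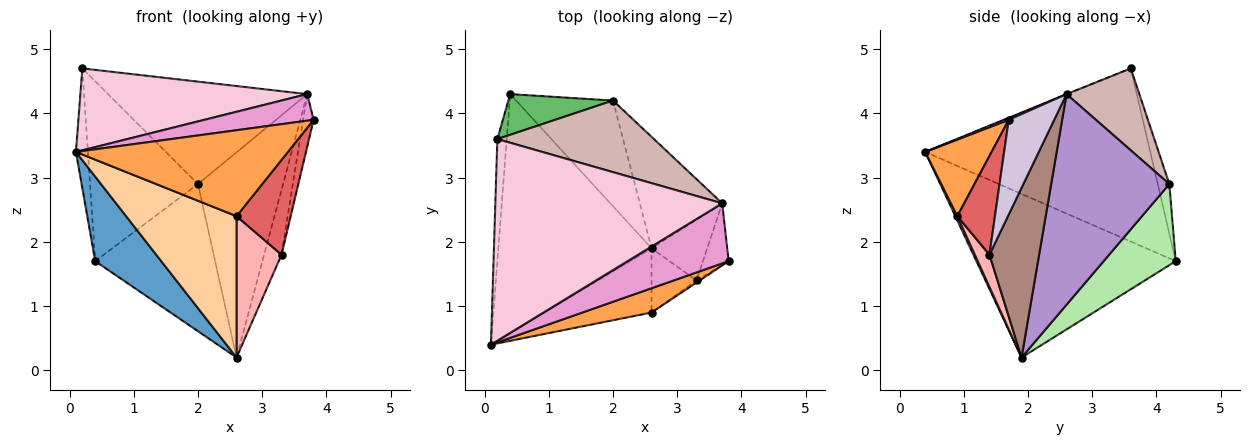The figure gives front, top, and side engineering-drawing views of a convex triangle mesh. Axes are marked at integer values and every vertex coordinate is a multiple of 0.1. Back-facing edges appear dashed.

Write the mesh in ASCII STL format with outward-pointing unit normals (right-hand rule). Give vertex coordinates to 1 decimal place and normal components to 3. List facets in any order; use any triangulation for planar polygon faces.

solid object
 facet normal -0.709 -0.235 -0.664
  outer loop
   vertex 2.6 1.9 0.2
   vertex 0.1 0.4 3.4
   vertex 0.4 4.3 1.7
  endloop
 endfacet
 facet normal -0.997 0.053 -0.054
  outer loop
   vertex 0.2 3.6 4.7
   vertex 0.4 4.3 1.7
   vertex 0.1 0.4 3.4
  endloop
 endfacet
 facet normal 0.289 -0.921 0.261
  outer loop
   vertex 2.6 0.9 2.4
   vertex 3.8 1.7 3.9
   vertex 0.1 0.4 3.4
  endloop
 endfacet
 facet normal 0.017 -0.910 -0.414
  outer loop
   vertex 2.6 0.9 2.4
   vertex 0.1 0.4 3.4
   vertex 2.6 1.9 0.2
  endloop
 endfacet
 facet normal -0.104 0.970 0.219
  outer loop
   vertex 2.0 4.2 2.9
   vertex 0.4 4.3 1.7
   vertex 0.2 3.6 4.7
  endloop
 endfacet
 facet normal 0.439 0.730 -0.524
  outer loop
   vertex 2.0 4.2 2.9
   vertex 2.6 1.9 0.2
   vertex 0.4 4.3 1.7
  endloop
 endfacet
 facet normal 0.571 -0.821 -0.019
  outer loop
   vertex 3.3 1.4 1.8
   vertex 3.8 1.7 3.9
   vertex 2.6 0.9 2.4
  endloop
 endfacet
 facet normal 0.283 -0.873 -0.397
  outer loop
   vertex 3.3 1.4 1.8
   vertex 2.6 0.9 2.4
   vertex 2.6 1.9 0.2
  endloop
 endfacet
 facet normal 0.773 0.557 -0.303
  outer loop
   vertex 3.7 2.6 4.3
   vertex 2.6 1.9 0.2
   vertex 2.0 4.2 2.9
  endloop
 endfacet
 facet normal 0.942 0.218 -0.255
  outer loop
   vertex 3.7 2.6 4.3
   vertex 3.8 1.7 3.9
   vertex 3.3 1.4 1.8
  endloop
 endfacet
 facet normal 0.902 0.316 -0.296
  outer loop
   vertex 3.7 2.6 4.3
   vertex 3.3 1.4 1.8
   vertex 2.6 1.9 0.2
  endloop
 endfacet
 facet normal 0.287 0.785 0.549
  outer loop
   vertex 3.7 2.6 4.3
   vertex 2.0 4.2 2.9
   vertex 0.2 3.6 4.7
  endloop
 endfacet
 facet normal 0.018 -0.404 0.914
  outer loop
   vertex 3.7 2.6 4.3
   vertex 0.1 0.4 3.4
   vertex 3.8 1.7 3.9
  endloop
 endfacet
 facet normal -0.002 -0.376 0.926
  outer loop
   vertex 3.7 2.6 4.3
   vertex 0.2 3.6 4.7
   vertex 0.1 0.4 3.4
  endloop
 endfacet
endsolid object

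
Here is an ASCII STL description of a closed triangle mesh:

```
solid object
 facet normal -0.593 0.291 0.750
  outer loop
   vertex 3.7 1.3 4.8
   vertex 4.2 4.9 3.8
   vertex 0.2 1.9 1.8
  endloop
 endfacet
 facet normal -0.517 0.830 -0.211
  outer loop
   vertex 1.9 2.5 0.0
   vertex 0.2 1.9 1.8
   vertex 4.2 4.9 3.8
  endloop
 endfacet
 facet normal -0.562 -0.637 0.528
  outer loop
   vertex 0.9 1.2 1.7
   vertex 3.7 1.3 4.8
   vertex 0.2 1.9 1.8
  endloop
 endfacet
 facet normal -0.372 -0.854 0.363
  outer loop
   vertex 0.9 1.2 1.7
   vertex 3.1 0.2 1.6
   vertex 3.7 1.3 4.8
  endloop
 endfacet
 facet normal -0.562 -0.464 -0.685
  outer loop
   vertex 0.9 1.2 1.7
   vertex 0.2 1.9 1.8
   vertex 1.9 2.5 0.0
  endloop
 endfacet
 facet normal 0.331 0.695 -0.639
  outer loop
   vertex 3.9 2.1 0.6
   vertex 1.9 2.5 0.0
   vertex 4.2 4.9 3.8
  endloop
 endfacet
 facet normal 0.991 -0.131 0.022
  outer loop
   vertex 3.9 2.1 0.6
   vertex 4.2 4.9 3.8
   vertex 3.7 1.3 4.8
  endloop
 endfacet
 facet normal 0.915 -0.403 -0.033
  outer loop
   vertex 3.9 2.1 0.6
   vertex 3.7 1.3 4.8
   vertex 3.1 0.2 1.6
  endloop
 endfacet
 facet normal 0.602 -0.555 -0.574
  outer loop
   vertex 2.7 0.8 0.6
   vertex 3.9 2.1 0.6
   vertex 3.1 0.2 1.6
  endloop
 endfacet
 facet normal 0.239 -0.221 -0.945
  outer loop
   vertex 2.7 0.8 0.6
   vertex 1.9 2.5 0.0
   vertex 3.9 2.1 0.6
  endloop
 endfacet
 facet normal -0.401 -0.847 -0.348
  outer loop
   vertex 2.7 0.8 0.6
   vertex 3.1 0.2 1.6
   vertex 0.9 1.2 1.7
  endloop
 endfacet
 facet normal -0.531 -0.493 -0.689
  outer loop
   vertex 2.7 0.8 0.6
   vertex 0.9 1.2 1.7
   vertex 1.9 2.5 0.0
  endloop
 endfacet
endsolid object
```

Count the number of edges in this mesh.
18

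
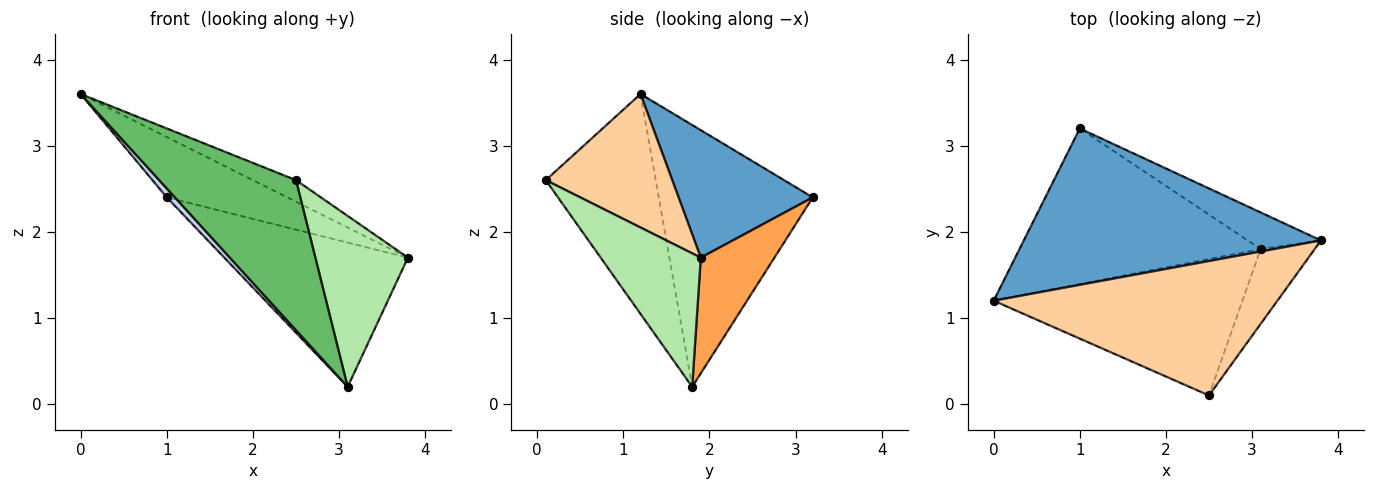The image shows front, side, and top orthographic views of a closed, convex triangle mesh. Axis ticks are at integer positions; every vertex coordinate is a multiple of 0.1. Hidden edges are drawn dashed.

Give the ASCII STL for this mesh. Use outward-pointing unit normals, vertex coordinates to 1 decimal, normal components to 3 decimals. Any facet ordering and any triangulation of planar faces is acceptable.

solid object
 facet normal 0.372 0.334 0.866
  outer loop
   vertex 1.0 3.2 2.4
   vertex 0.0 1.2 3.6
   vertex 3.8 1.9 1.7
  endloop
 endfacet
 facet normal -0.735 -0.039 -0.677
  outer loop
   vertex 3.1 1.8 0.2
   vertex 0.0 1.2 3.6
   vertex 1.0 3.2 2.4
  endloop
 endfacet
 facet normal 0.362 0.903 -0.229
  outer loop
   vertex 3.1 1.8 0.2
   vertex 1.0 3.2 2.4
   vertex 3.8 1.9 1.7
  endloop
 endfacet
 facet normal 0.421 0.143 0.895
  outer loop
   vertex 2.5 0.1 2.6
   vertex 3.8 1.9 1.7
   vertex 0.0 1.2 3.6
  endloop
 endfacet
 facet normal -0.511 -0.636 -0.578
  outer loop
   vertex 2.5 0.1 2.6
   vertex 0.0 1.2 3.6
   vertex 3.1 1.8 0.2
  endloop
 endfacet
 facet normal 0.704 -0.651 -0.285
  outer loop
   vertex 2.5 0.1 2.6
   vertex 3.1 1.8 0.2
   vertex 3.8 1.9 1.7
  endloop
 endfacet
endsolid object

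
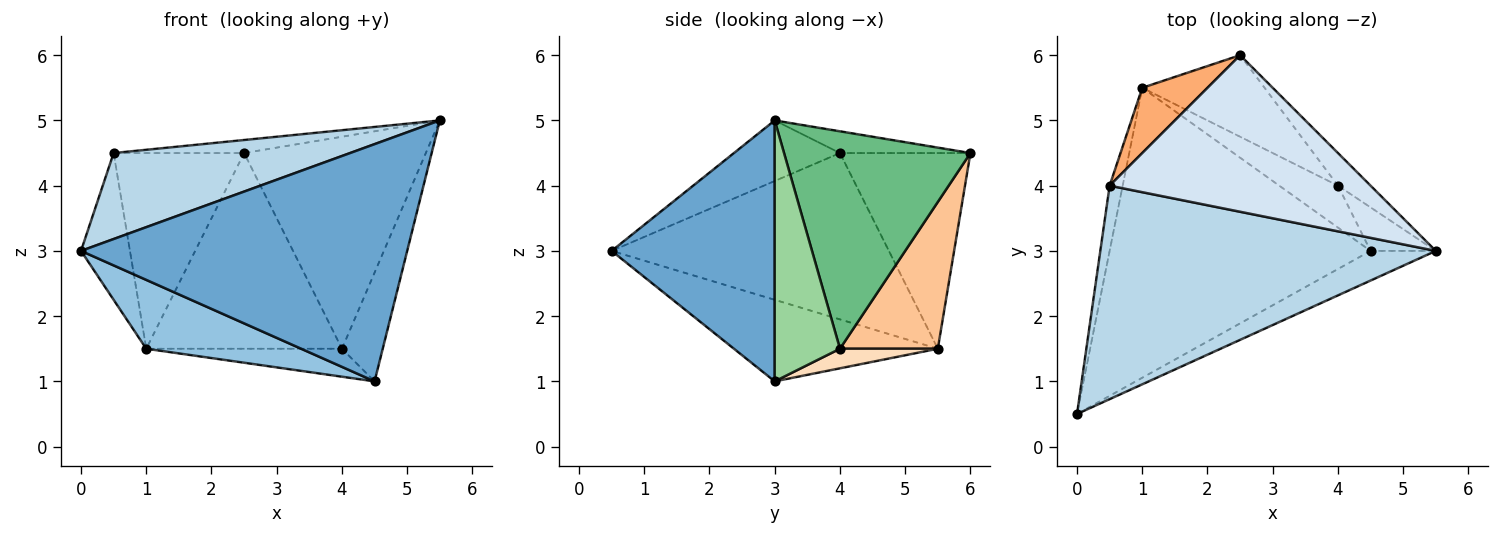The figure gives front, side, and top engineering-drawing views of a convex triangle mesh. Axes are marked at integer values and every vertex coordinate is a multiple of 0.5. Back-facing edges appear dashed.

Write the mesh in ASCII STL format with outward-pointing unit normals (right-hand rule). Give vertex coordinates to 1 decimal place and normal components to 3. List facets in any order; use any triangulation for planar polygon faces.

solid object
 facet normal 0.444 -0.889 -0.111
  outer loop
   vertex 4.5 3.0 1.0
   vertex 5.5 3.0 5.0
   vertex 0.0 0.5 3.0
  endloop
 endfacet
 facet normal -0.291 -0.221 -0.931
  outer loop
   vertex 1.0 5.5 1.5
   vertex 4.5 3.0 1.0
   vertex 0.0 0.5 3.0
  endloop
 endfacet
 facet normal -0.165 -0.368 0.915
  outer loop
   vertex 0.5 4.0 4.5
   vertex 0.0 0.5 3.0
   vertex 5.5 3.0 5.0
  endloop
 endfacet
 facet normal -0.083 0.083 0.993
  outer loop
   vertex 0.5 4.0 4.5
   vertex 5.5 3.0 5.0
   vertex 2.5 6.0 4.5
  endloop
 endfacet
 facet normal -0.982 0.173 -0.077
  outer loop
   vertex 0.5 4.0 4.5
   vertex 1.0 5.5 1.5
   vertex 0.0 0.5 3.0
  endloop
 endfacet
 facet normal -0.688 0.688 0.229
  outer loop
   vertex 0.5 4.0 4.5
   vertex 2.5 6.0 4.5
   vertex 1.0 5.5 1.5
  endloop
 endfacet
 facet normal 0.419 0.838 -0.349
  outer loop
   vertex 4.0 4.0 1.5
   vertex 1.0 5.5 1.5
   vertex 2.5 6.0 4.5
  endloop
 endfacet
 facet normal 0.267 0.535 -0.802
  outer loop
   vertex 4.0 4.0 1.5
   vertex 4.5 3.0 1.0
   vertex 1.0 5.5 1.5
  endloop
 endfacet
 facet normal 0.712 0.694 -0.107
  outer loop
   vertex 4.0 4.0 1.5
   vertex 2.5 6.0 4.5
   vertex 5.5 3.0 5.0
  endloop
 endfacet
 facet normal 0.830 0.518 -0.207
  outer loop
   vertex 4.0 4.0 1.5
   vertex 5.5 3.0 5.0
   vertex 4.5 3.0 1.0
  endloop
 endfacet
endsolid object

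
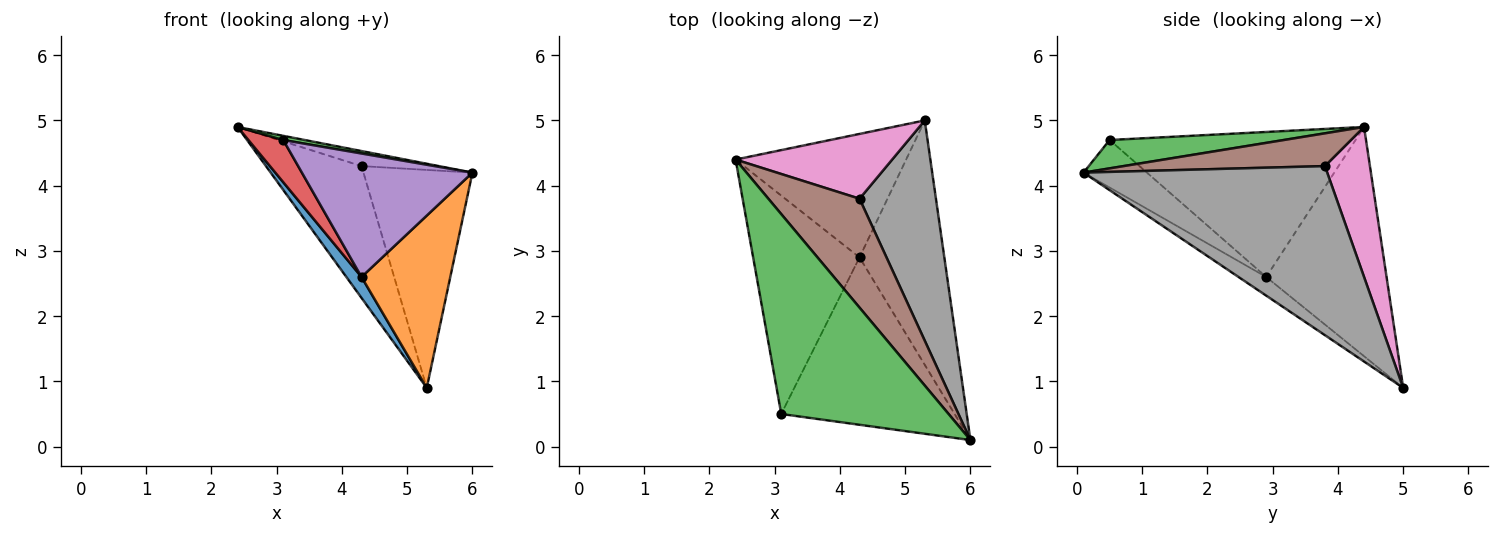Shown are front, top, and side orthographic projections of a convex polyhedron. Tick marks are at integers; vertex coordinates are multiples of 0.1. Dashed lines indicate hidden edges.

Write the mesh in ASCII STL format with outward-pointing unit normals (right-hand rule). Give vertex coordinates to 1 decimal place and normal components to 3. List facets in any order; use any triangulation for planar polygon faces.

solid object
 facet normal -0.798 -0.101 -0.594
  outer loop
   vertex 4.3 2.9 2.6
   vertex 2.4 4.4 4.9
   vertex 5.3 5.0 0.9
  endloop
 endfacet
 facet normal -0.177 -0.567 -0.804
  outer loop
   vertex 4.3 2.9 2.6
   vertex 5.3 5.0 0.9
   vertex 6.0 0.1 4.2
  endloop
 endfacet
 facet normal 0.167 -0.021 0.986
  outer loop
   vertex 3.1 0.5 4.7
   vertex 6.0 0.1 4.2
   vertex 2.4 4.4 4.9
  endloop
 endfacet
 facet normal -0.801 -0.114 -0.588
  outer loop
   vertex 3.1 0.5 4.7
   vertex 2.4 4.4 4.9
   vertex 4.3 2.9 2.6
  endloop
 endfacet
 facet normal -0.215 -0.580 -0.786
  outer loop
   vertex 3.1 0.5 4.7
   vertex 4.3 2.9 2.6
   vertex 6.0 0.1 4.2
  endloop
 endfacet
 facet normal 0.335 0.129 0.933
  outer loop
   vertex 4.3 3.8 4.3
   vertex 2.4 4.4 4.9
   vertex 6.0 0.1 4.2
  endloop
 endfacet
 facet normal 0.389 0.827 0.406
  outer loop
   vertex 4.3 3.8 4.3
   vertex 5.3 5.0 0.9
   vertex 2.4 4.4 4.9
  endloop
 endfacet
 facet normal 0.844 0.377 0.381
  outer loop
   vertex 4.3 3.8 4.3
   vertex 6.0 0.1 4.2
   vertex 5.3 5.0 0.9
  endloop
 endfacet
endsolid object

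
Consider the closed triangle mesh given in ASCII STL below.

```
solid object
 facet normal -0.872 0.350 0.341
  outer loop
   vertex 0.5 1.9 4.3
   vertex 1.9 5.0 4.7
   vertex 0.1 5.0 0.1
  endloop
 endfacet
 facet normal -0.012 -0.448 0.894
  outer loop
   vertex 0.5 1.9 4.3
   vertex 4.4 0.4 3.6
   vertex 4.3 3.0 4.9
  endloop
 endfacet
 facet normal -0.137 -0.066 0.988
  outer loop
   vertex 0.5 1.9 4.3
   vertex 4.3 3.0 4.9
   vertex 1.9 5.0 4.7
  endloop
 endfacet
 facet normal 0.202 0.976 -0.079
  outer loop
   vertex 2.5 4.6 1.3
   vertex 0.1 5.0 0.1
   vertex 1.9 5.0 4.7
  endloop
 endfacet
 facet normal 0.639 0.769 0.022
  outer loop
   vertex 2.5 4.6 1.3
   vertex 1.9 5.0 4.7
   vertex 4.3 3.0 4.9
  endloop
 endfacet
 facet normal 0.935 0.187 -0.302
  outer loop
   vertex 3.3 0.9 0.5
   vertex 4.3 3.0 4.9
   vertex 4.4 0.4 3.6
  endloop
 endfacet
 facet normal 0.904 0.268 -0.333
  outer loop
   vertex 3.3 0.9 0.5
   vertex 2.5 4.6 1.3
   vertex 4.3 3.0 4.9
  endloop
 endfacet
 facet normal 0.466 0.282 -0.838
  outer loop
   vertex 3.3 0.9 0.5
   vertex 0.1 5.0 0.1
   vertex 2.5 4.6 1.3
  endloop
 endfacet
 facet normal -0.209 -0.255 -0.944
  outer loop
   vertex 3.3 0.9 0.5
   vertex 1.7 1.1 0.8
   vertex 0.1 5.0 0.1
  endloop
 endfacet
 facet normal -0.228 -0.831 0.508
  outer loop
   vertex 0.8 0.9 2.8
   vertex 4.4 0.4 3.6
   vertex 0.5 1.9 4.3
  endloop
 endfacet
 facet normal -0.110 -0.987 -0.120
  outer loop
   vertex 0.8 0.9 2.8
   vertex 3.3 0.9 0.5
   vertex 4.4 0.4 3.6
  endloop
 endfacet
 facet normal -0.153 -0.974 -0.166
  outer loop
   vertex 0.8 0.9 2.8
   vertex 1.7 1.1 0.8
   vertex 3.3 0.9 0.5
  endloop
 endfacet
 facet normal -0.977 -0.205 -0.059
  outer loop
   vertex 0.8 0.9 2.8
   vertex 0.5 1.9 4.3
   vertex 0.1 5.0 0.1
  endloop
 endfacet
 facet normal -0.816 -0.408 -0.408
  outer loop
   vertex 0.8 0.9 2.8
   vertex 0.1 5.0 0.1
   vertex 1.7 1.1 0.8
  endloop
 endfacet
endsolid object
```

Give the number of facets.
14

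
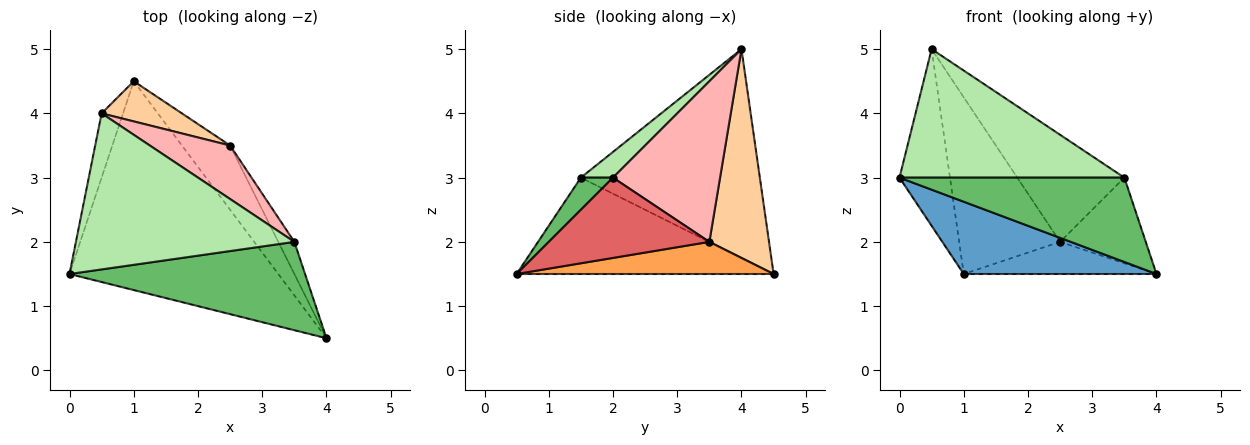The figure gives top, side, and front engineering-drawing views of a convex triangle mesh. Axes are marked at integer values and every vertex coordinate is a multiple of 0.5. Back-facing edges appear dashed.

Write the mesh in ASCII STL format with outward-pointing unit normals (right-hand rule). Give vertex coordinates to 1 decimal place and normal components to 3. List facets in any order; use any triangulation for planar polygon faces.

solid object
 facet normal -0.400 -0.300 -0.866
  outer loop
   vertex 1.0 4.5 1.5
   vertex 4.0 0.5 1.5
   vertex 0.0 1.5 3.0
  endloop
 endfacet
 facet normal -0.958 0.270 -0.098
  outer loop
   vertex 0.5 4.0 5.0
   vertex 1.0 4.5 1.5
   vertex 0.0 1.5 3.0
  endloop
 endfacet
 facet normal 0.512 0.384 -0.768
  outer loop
   vertex 2.5 3.5 2.0
   vertex 4.0 0.5 1.5
   vertex 1.0 4.5 1.5
  endloop
 endfacet
 facet normal 0.499 0.845 0.192
  outer loop
   vertex 2.5 3.5 2.0
   vertex 1.0 4.5 1.5
   vertex 0.5 4.0 5.0
  endloop
 endfacet
 facet normal 0.098 -0.687 0.720
  outer loop
   vertex 3.5 2.0 3.0
   vertex 0.0 1.5 3.0
   vertex 4.0 0.5 1.5
  endloop
 endfacet
 facet normal 0.090 -0.633 0.769
  outer loop
   vertex 3.5 2.0 3.0
   vertex 0.5 4.0 5.0
   vertex 0.0 1.5 3.0
  endloop
 endfacet
 facet normal 0.869 0.463 -0.174
  outer loop
   vertex 3.5 2.0 3.0
   vertex 4.0 0.5 1.5
   vertex 2.5 3.5 2.0
  endloop
 endfacet
 facet normal 0.667 0.667 0.333
  outer loop
   vertex 3.5 2.0 3.0
   vertex 2.5 3.5 2.0
   vertex 0.5 4.0 5.0
  endloop
 endfacet
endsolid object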